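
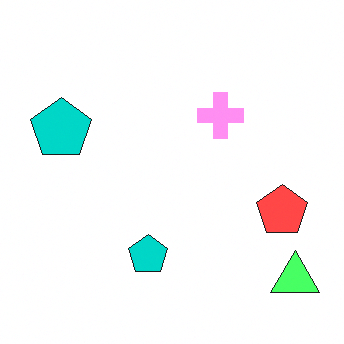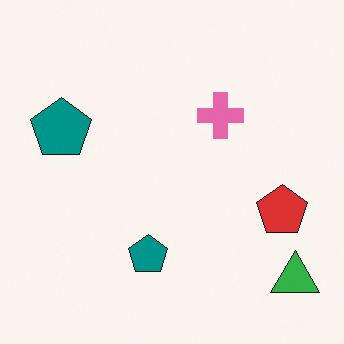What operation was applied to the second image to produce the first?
Substantially brightened.

Every pixel — background and shapes alike — is uniformly brightened.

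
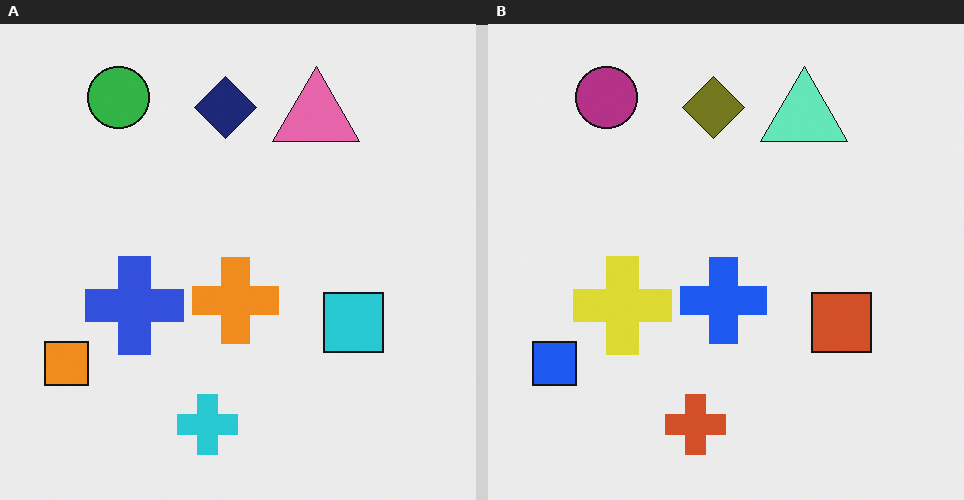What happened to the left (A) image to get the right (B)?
Hue-shifted by a large amount.

Every shape's color has rotated by the same amount around the hue wheel — a uniform hue shift.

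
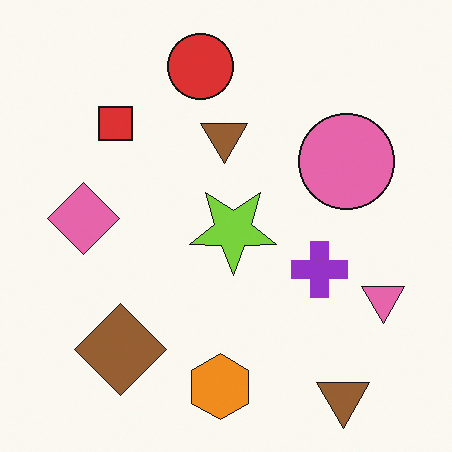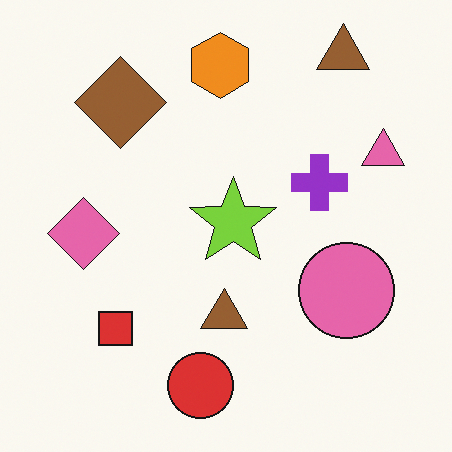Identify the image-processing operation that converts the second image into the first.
The first image is the second flipped vertically (top ↔ bottom).

The orange hexagon is in the top of the second image and the bottom of the first — shapes on opposite sides of the horizontal midline have swapped in a mirror flip.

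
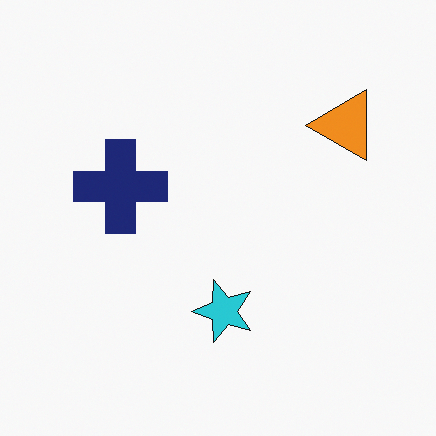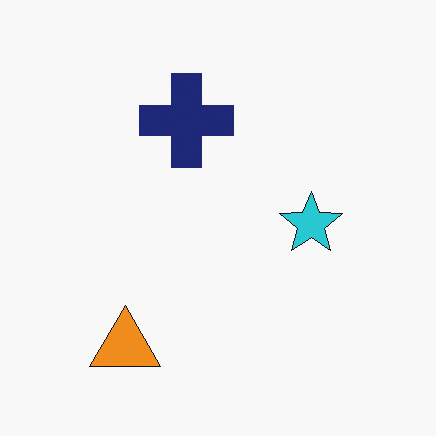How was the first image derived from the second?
The first image is the second transposed (reflected across the top-left ↔ bottom-right diagonal).

Shapes have swapped their row and column positions — what was in the top-right is now in the bottom-left — a diagonal reflection.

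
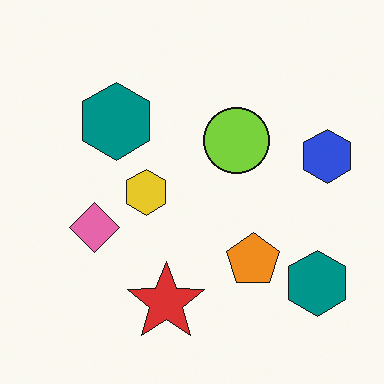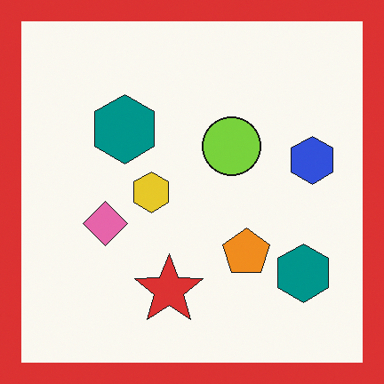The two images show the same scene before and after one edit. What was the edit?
This is the original image framed with a red border.

A solid red frame runs around the edge of the second image, with the content slightly shrunk inside it.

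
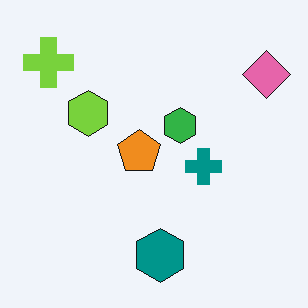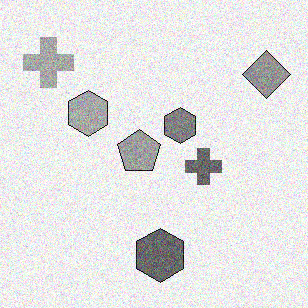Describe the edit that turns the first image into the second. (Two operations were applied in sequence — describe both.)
The image was converted to grayscale, then degraded with visible gaussian noise.

All color is removed — every shape is now a shade of grey. Random speckle covers the whole image, including the flat background.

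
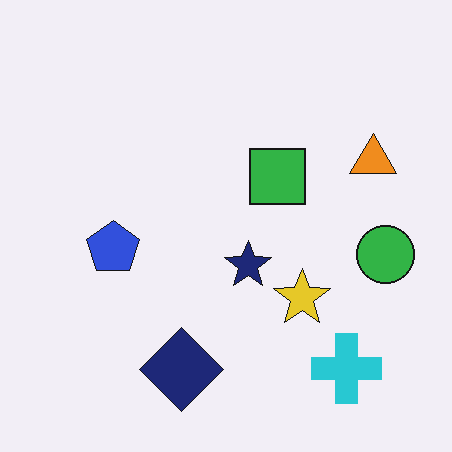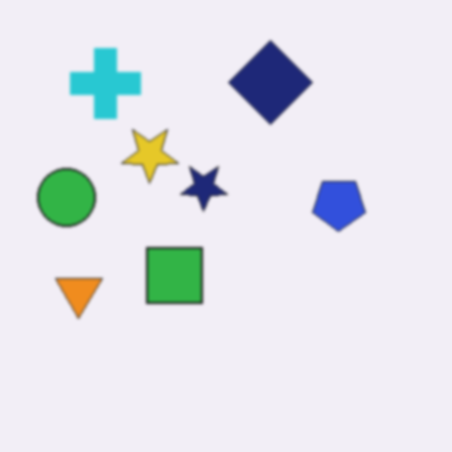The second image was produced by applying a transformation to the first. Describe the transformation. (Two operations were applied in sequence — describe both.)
This is the original image rotated 180°, then lightly blurred.

The cyan cross sits in the bottom-right of the first image and the top-left of the second — consistent with a whole-image 180° rotation. Shape edges and outlines are uniformly softened across the whole image.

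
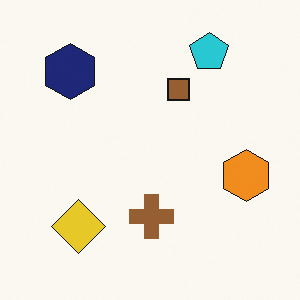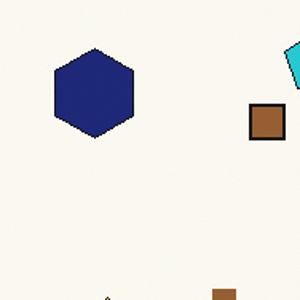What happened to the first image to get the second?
The image was cropped slightly and scaled back up.

The visible shapes are larger and the field of view is narrower; shapes near the original edges may be partly or wholly outside the frame — a crop-and-rescale.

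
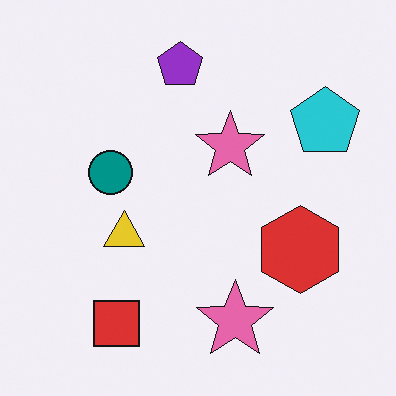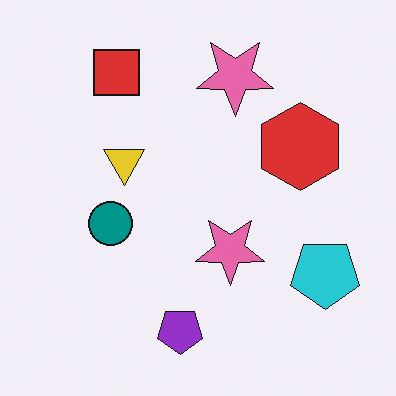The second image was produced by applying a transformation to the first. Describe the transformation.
It was flipped vertically (top ↔ bottom).

The purple pentagon is in the top of the first image and the bottom of the second — shapes on opposite sides of the horizontal midline have swapped in a mirror flip.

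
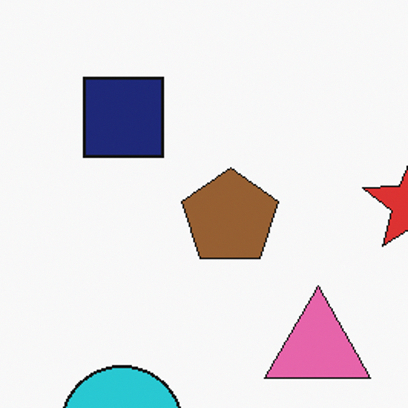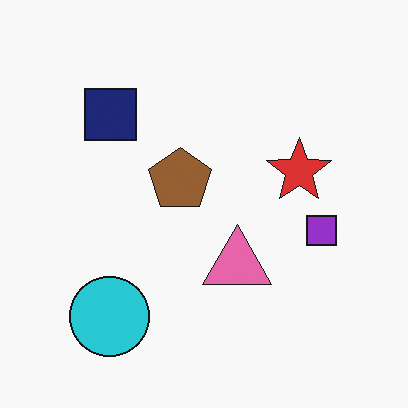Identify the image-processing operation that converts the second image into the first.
The image was cropped to a modestly smaller region and rescaled.

The visible shapes are larger and the field of view is narrower; shapes near the original edges may be partly or wholly outside the frame — a crop-and-rescale.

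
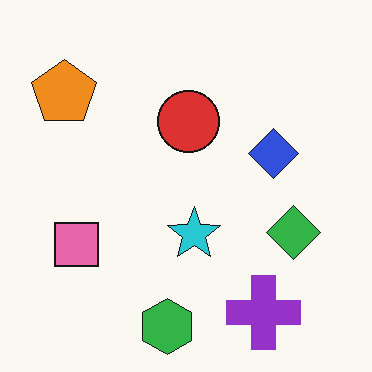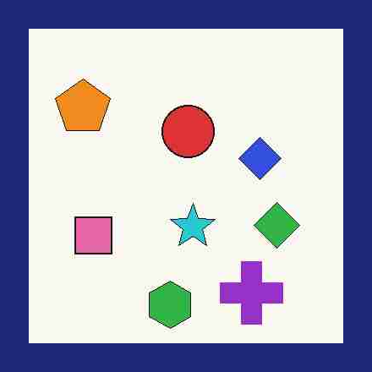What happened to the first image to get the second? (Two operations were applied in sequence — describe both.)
The second image is the first degraded with heavy JPEG compression, then framed with a navy border.

Blocky 8×8 compression artifacts appear around shape edges and the flat background shows ringing — characteristic JPEG degradation. A solid navy frame runs around the edge of the second image, with the content slightly shrunk inside it.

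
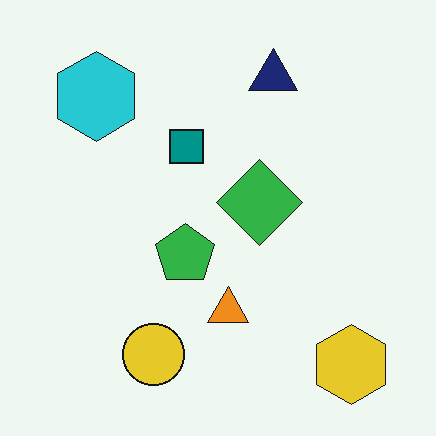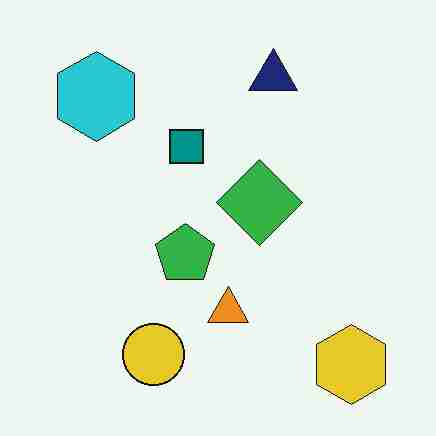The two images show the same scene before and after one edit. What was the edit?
It was heavily JPEG-compressed with obvious blocking artifacts.

Blocky 8×8 compression artifacts appear around shape edges and the flat background shows ringing — characteristic JPEG degradation.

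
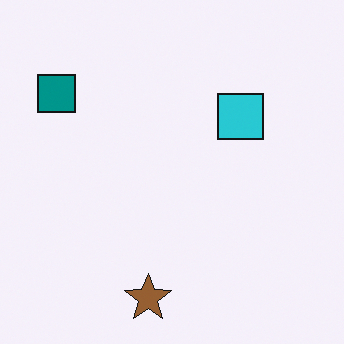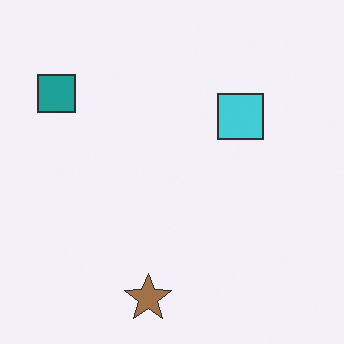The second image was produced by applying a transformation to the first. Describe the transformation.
This is the original image given slightly reduced contrast.

Tones are pushed toward mid-grey across the whole image — a global contrast change.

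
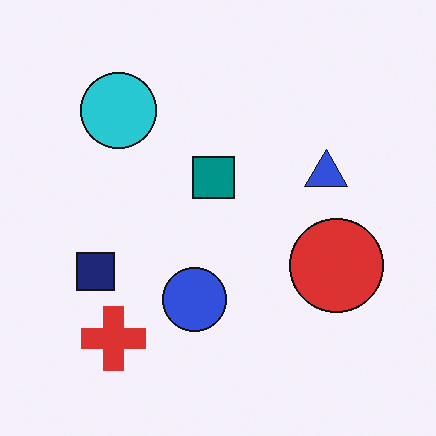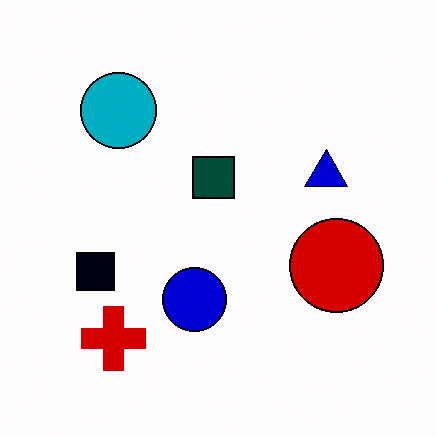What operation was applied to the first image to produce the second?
The image was given much higher contrast.

Tones are pushed away from mid-grey across the whole image — a global contrast change.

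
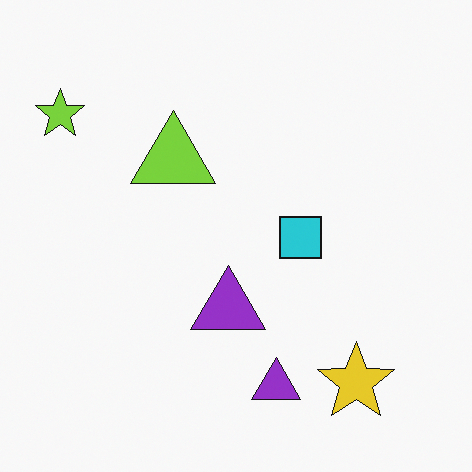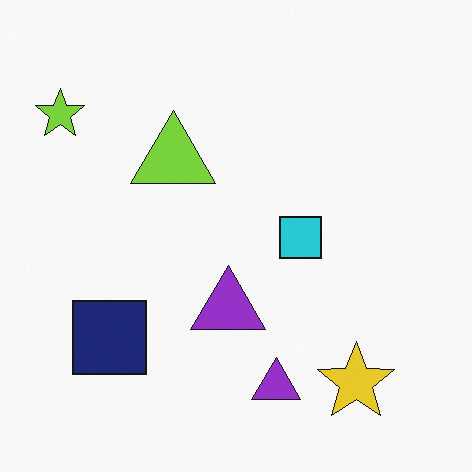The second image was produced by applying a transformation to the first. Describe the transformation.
Overlaid with an additional navy square.

A navy square appears in the second image that is absent from the first.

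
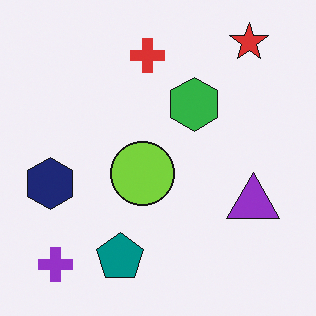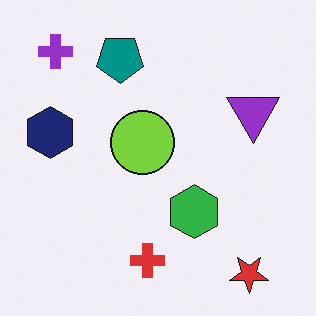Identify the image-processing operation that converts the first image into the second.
The second image is the first flipped vertically (top ↔ bottom).

The red star is in the top-right of the first image and the bottom-right of the second — shapes on opposite sides of the horizontal midline have swapped in a mirror flip.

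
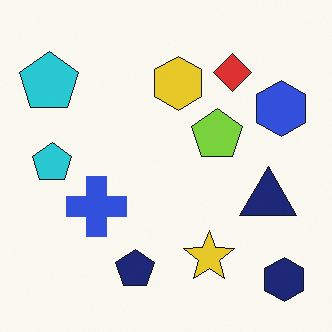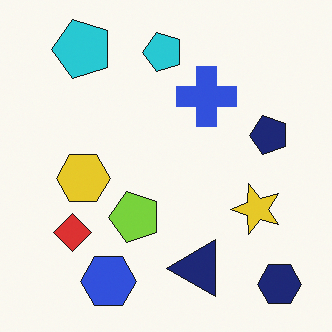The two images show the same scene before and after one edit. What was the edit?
It was transposed (reflected across the top-left ↔ bottom-right diagonal).

Shapes have swapped their row and column positions — what was in the top-right is now in the bottom-left — a diagonal reflection.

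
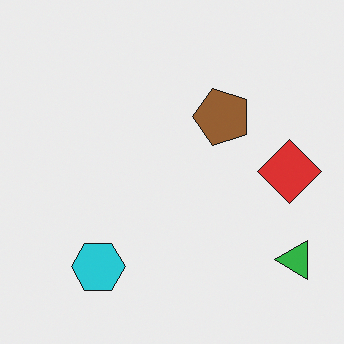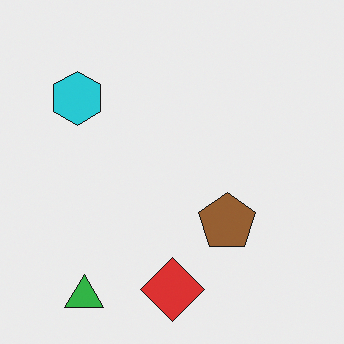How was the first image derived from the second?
It was rotated 90° counter-clockwise.

The green triangle sits in the bottom-left of the second image and the bottom-right of the first — consistent with a whole-image 90° counter-clockwise rotation.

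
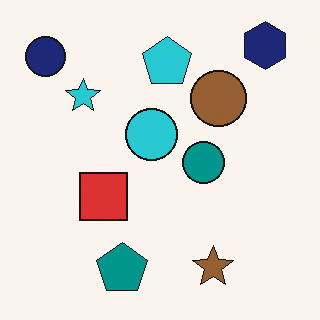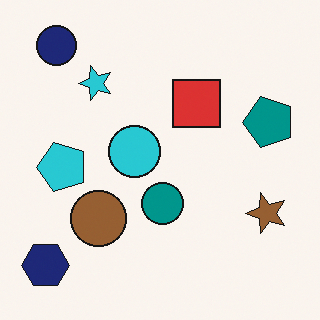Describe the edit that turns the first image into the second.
This is the original image transposed (reflected across the top-left ↔ bottom-right diagonal).

Shapes have swapped their row and column positions — what was in the top-right is now in the bottom-left — a diagonal reflection.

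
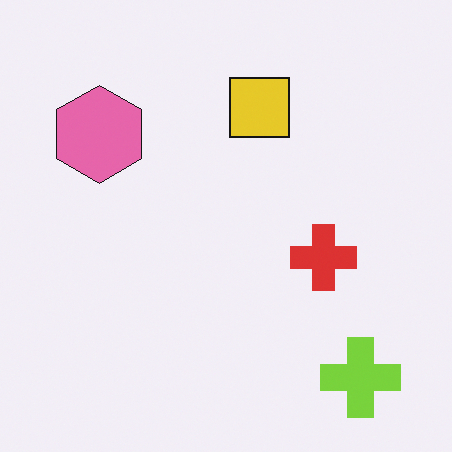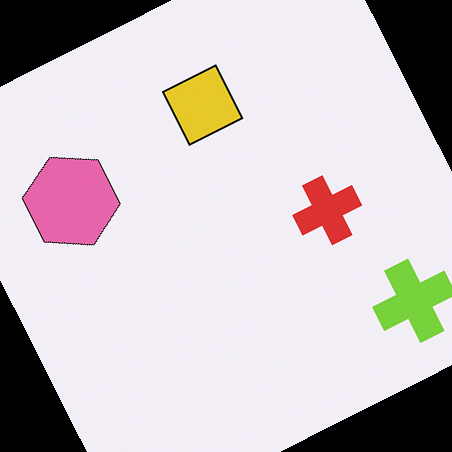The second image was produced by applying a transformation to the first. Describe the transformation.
The transformation is: rotated counter-clockwise by a clearly visible amount.

Every shape is tilted by the same angle and the image corners show triangular fill wedges — a whole-image rotation by a non-right angle.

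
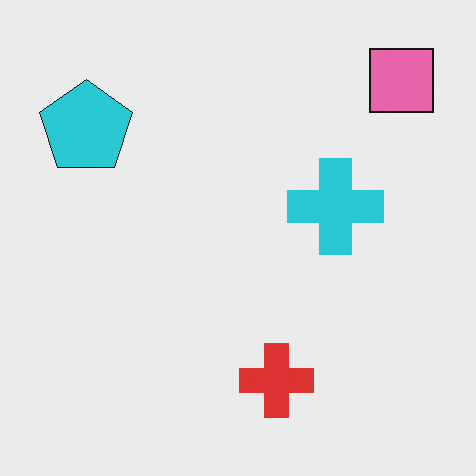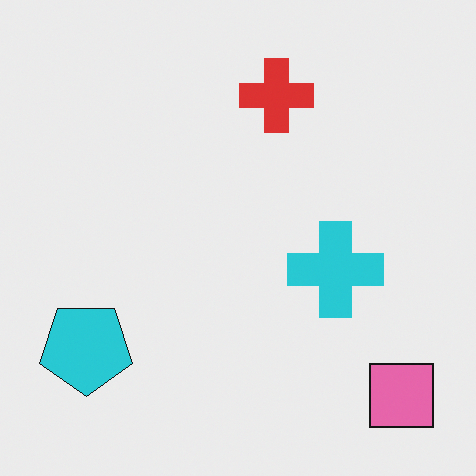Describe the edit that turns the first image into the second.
The transformation is: flipped vertically (top ↔ bottom).

The pink square is in the top-right of the first image and the bottom-right of the second — shapes on opposite sides of the horizontal midline have swapped in a mirror flip.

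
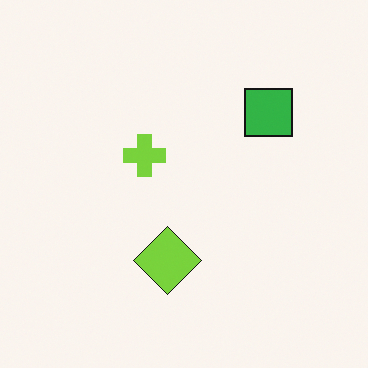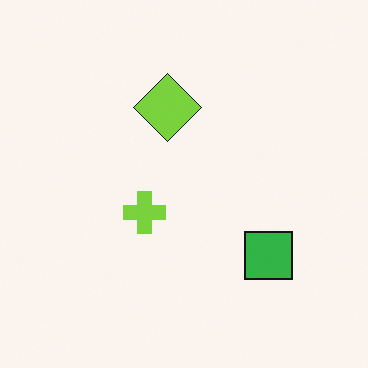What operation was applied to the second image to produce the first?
It was flipped vertically (top ↔ bottom).

The lime diamond is in the top of the second image and the bottom of the first — shapes on opposite sides of the horizontal midline have swapped in a mirror flip.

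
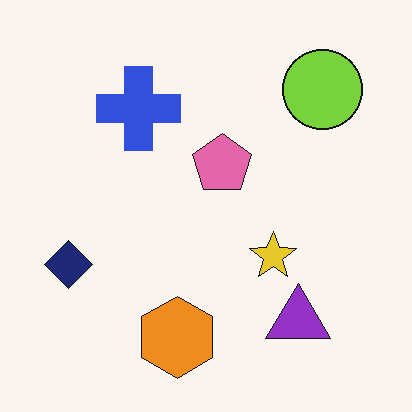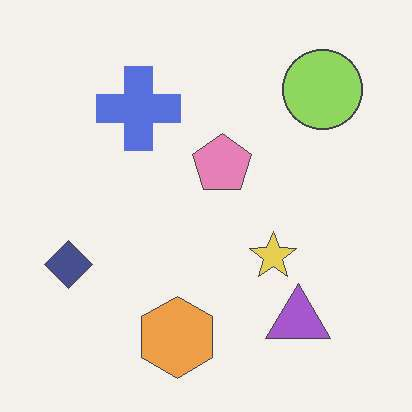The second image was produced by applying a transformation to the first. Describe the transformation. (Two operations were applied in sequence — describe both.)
It was JPEG-compressed with visible artifacts, then given slightly reduced contrast.

Blocky 8×8 compression artifacts appear around shape edges and the flat background shows ringing — characteristic JPEG degradation. Tones are pushed toward mid-grey across the whole image — a global contrast change.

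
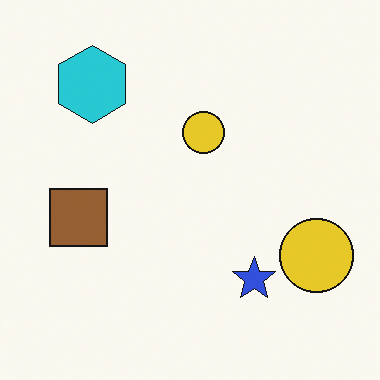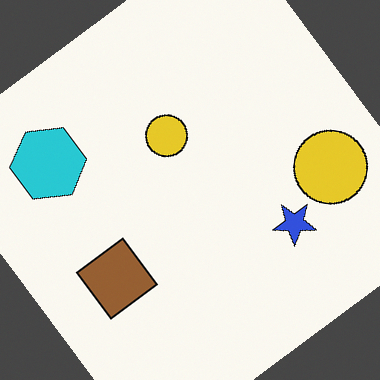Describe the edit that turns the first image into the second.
Rotated counter-clockwise by a large amount — several tens of degrees.

Every shape is tilted by the same angle and the image corners show triangular fill wedges — a whole-image rotation by a non-right angle.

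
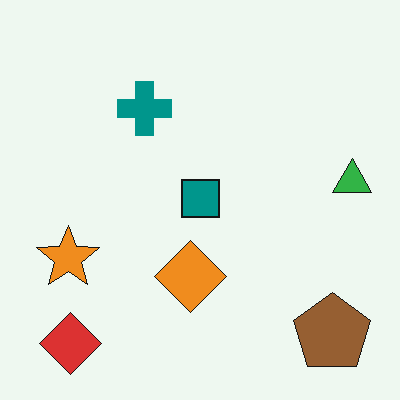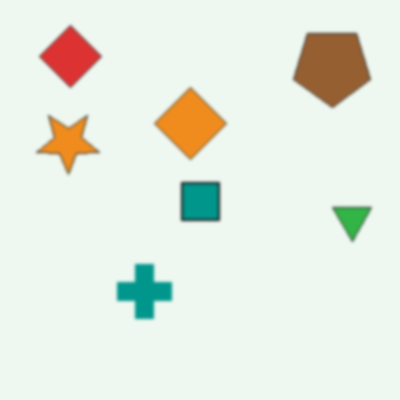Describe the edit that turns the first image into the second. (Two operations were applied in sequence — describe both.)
It was flipped vertically (top ↔ bottom), then given a subtle gaussian blur.

The red diamond is in the bottom-left of the first image and the top-left of the second — shapes on opposite sides of the horizontal midline have swapped in a mirror flip. Shape edges and outlines are uniformly softened across the whole image.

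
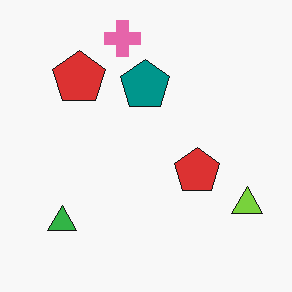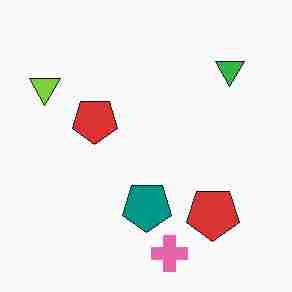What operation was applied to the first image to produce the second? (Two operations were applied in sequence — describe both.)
This is the original image rotated 180°, then heavily JPEG-compressed with obvious blocking artifacts.

The lime triangle sits in the bottom-right of the first image and the top-left of the second — consistent with a whole-image 180° rotation. Blocky 8×8 compression artifacts appear around shape edges and the flat background shows ringing — characteristic JPEG degradation.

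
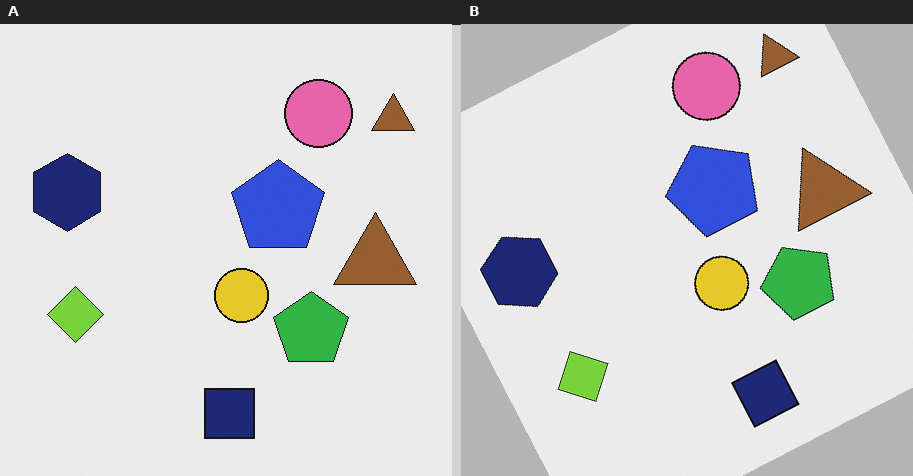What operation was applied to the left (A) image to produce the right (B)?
It was rotated counter-clockwise by a clearly visible amount.

Every shape is tilted by the same angle and the image corners show triangular fill wedges — a whole-image rotation by a non-right angle.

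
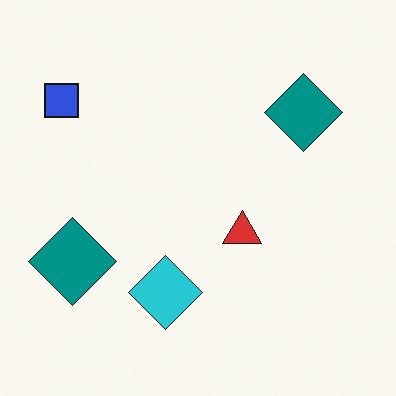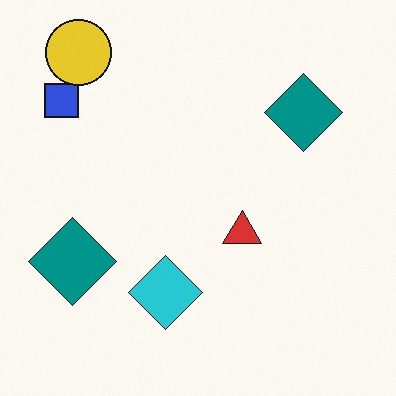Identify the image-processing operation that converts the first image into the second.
The second image is the first overlaid with an additional yellow circle.

A yellow circle appears in the second image that is absent from the first.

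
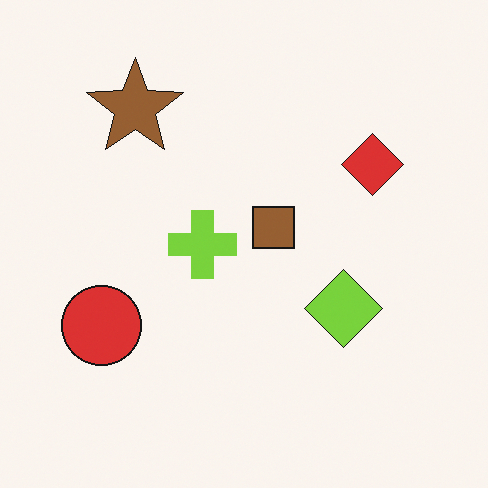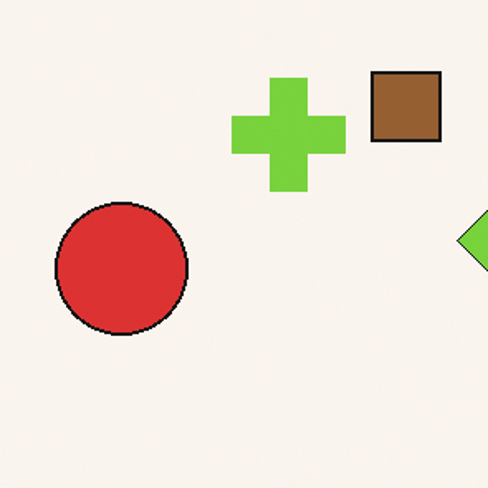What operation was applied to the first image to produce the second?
The second image is the first cropped tightly and scaled back up.

The visible shapes are larger and the field of view is narrower; shapes near the original edges may be partly or wholly outside the frame — a crop-and-rescale.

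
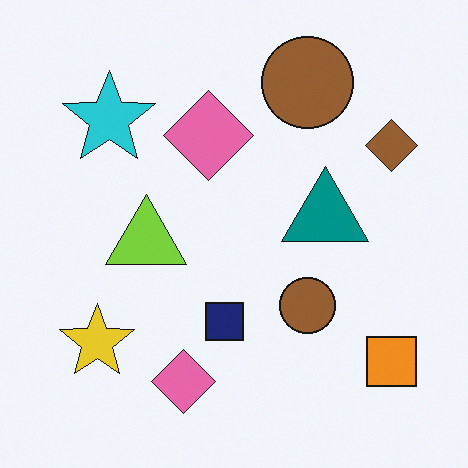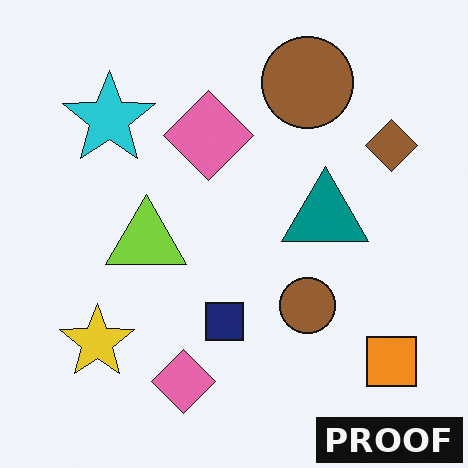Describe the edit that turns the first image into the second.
It was watermarked with the text "PROOF" in the lower-right corner.

A dark label reading "PROOF" appears in the lower-right corner.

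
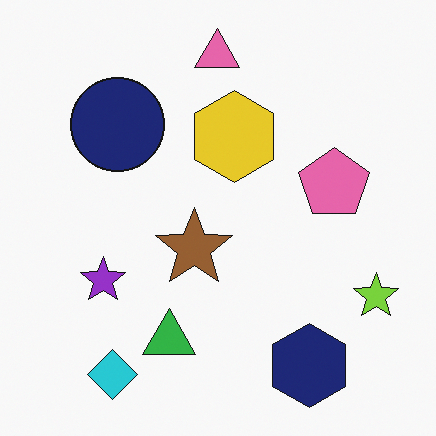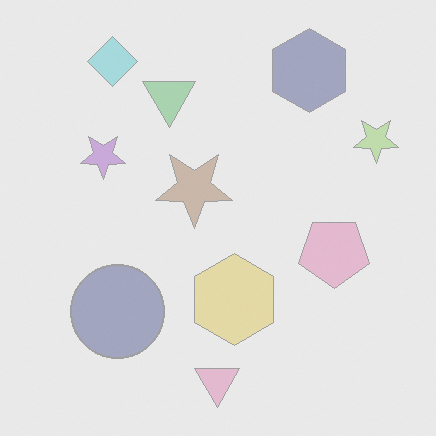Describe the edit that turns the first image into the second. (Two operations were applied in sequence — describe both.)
The transformation is: flipped vertically (top ↔ bottom), then given much lower contrast.

The pink triangle is in the top of the first image and the bottom of the second — shapes on opposite sides of the horizontal midline have swapped in a mirror flip. Tones are pushed toward mid-grey across the whole image — a global contrast change.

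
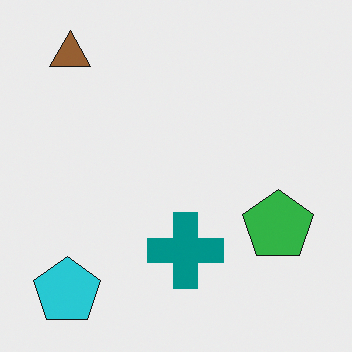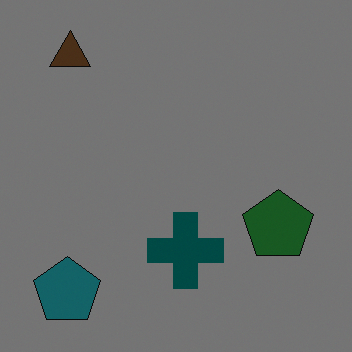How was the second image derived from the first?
The image was noticeably darkened.

Every pixel — background and shapes alike — is uniformly darkened.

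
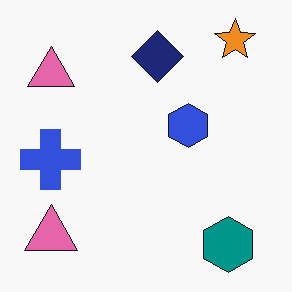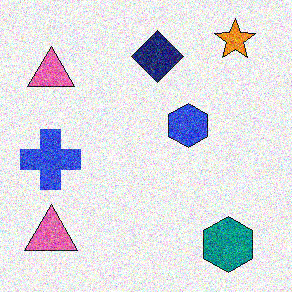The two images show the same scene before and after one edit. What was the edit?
The second image is the first degraded with a thick layer of grain.

Random speckle covers the whole image, including the flat background.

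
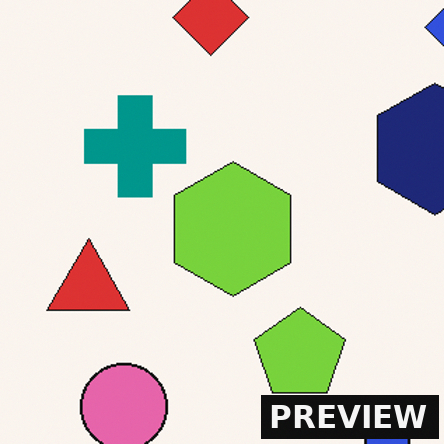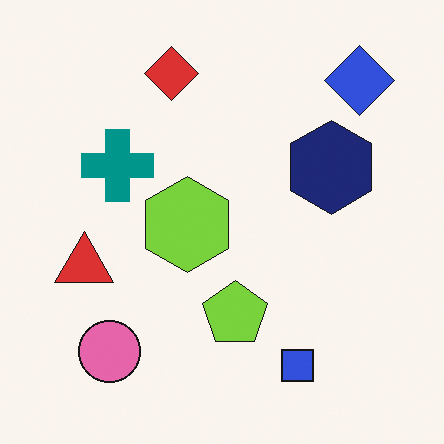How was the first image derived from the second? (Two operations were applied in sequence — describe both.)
The first image is the second cropped to a modestly smaller region and rescaled, then watermarked with the text "PREVIEW" in the lower-right corner.

The visible shapes are larger and the field of view is narrower; shapes near the original edges may be partly or wholly outside the frame — a crop-and-rescale. A dark label reading "PREVIEW" appears in the lower-right corner.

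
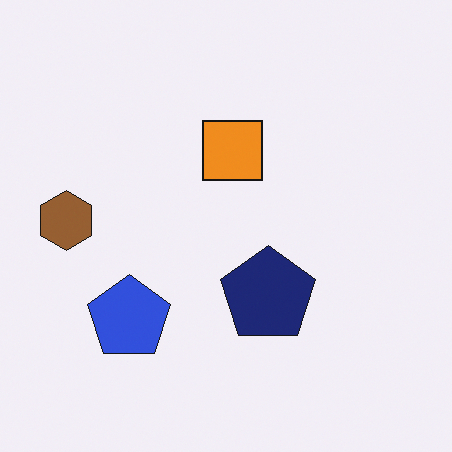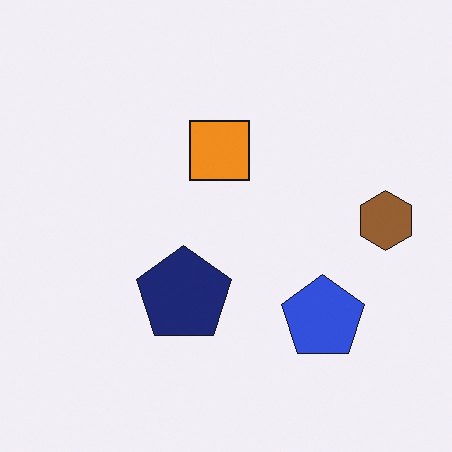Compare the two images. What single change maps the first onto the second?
The transformation is: flipped horizontally (left ↔ right).

The brown hexagon is in the left of the first image and the right of the second — shapes on opposite sides of the vertical midline have swapped in a mirror flip.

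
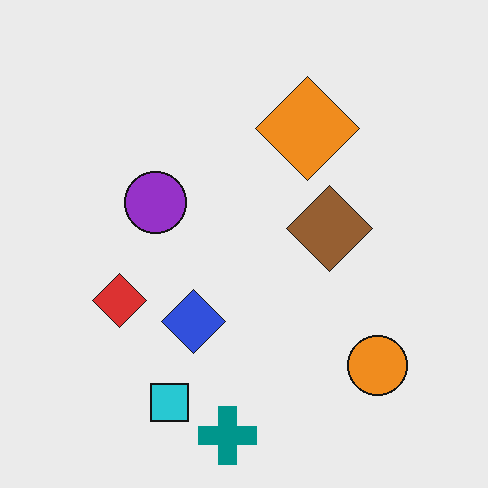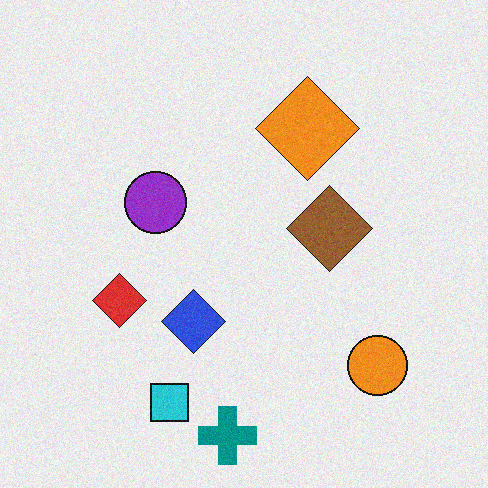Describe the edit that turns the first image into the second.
Degraded with light additive noise.

Random speckle covers the whole image, including the flat background.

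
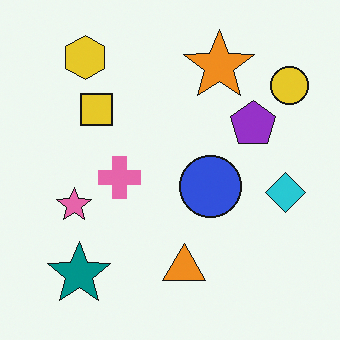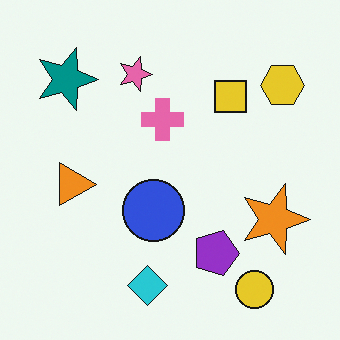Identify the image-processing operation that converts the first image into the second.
This is the original image rotated 90° clockwise.

The yellow circle sits in the top-right of the first image and the bottom-right of the second — consistent with a whole-image 90° clockwise rotation.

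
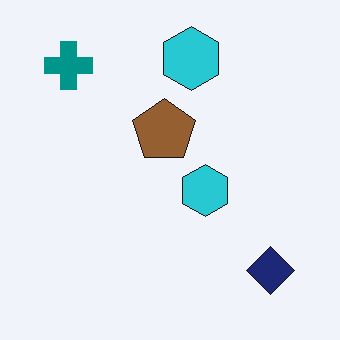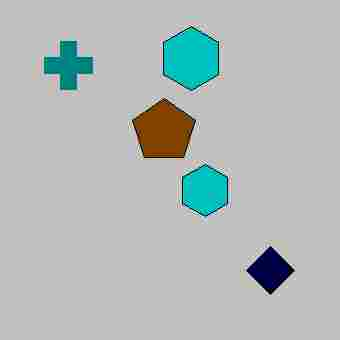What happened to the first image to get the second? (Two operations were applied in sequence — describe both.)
It was aggressively posterized, then degraded with heavy JPEG compression.

Each flat color has snapped to a coarser quantized level — most visibly, the near-white background has dropped to a flat grey. Blocky 8×8 compression artifacts appear around shape edges and the flat background shows ringing — characteristic JPEG degradation.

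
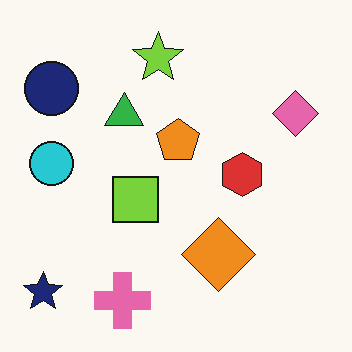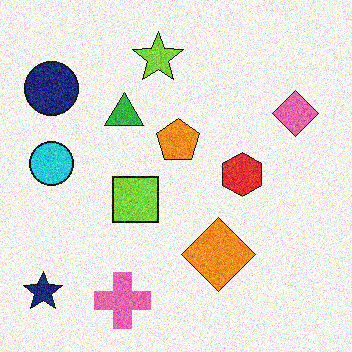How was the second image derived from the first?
The transformation is: degraded with moderate additive noise.

Random speckle covers the whole image, including the flat background.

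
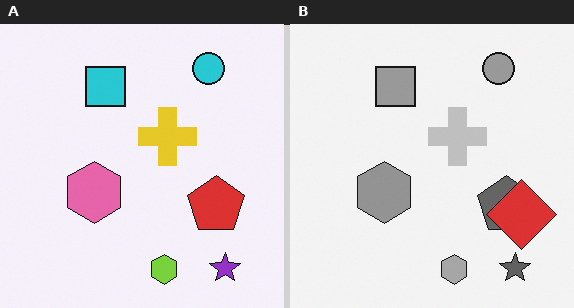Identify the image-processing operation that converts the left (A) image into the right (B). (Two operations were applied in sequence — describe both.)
Converted to grayscale, then overlaid with an additional red diamond.

All color is removed — every shape is now a shade of grey. A red diamond appears in the right (B) image that is absent from the left (A).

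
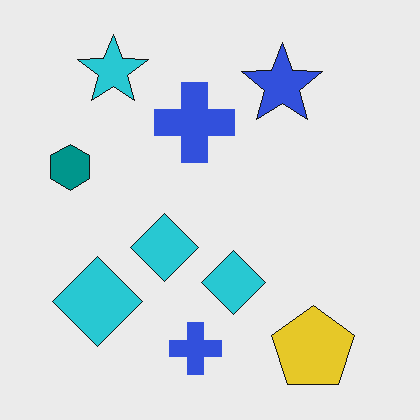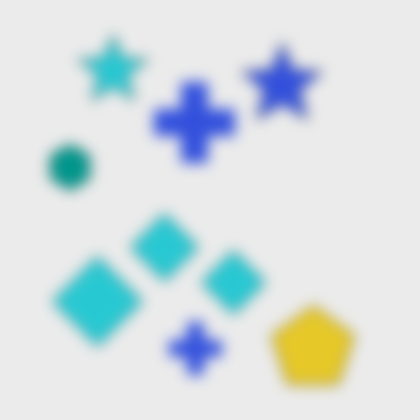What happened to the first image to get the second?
This is the original image heavily blurred.

Shape edges and outlines are uniformly softened across the whole image.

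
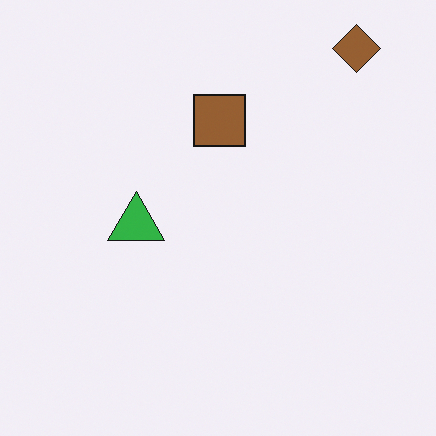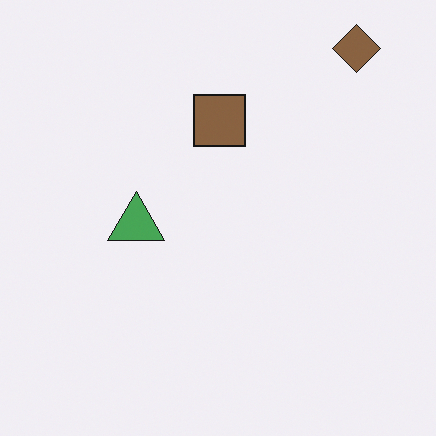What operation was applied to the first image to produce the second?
This is the original image slightly desaturated.

All colors are more muted and greyish — a global saturation change.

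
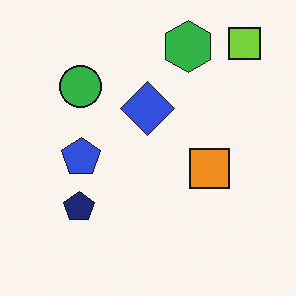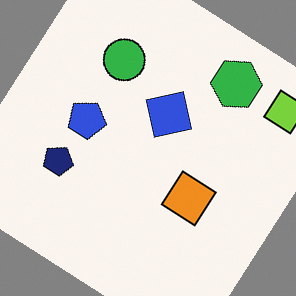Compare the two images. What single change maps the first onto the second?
This is the original image rotated clockwise by a large amount — several tens of degrees.

Every shape is tilted by the same angle and the image corners show triangular fill wedges — a whole-image rotation by a non-right angle.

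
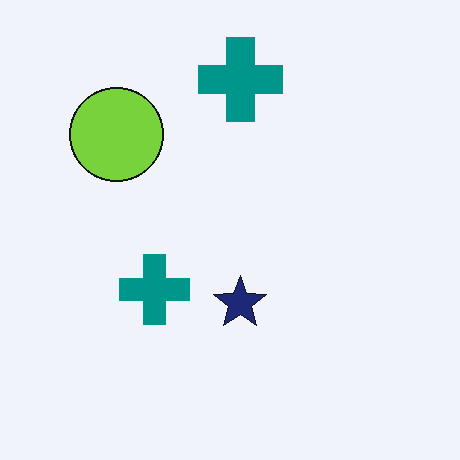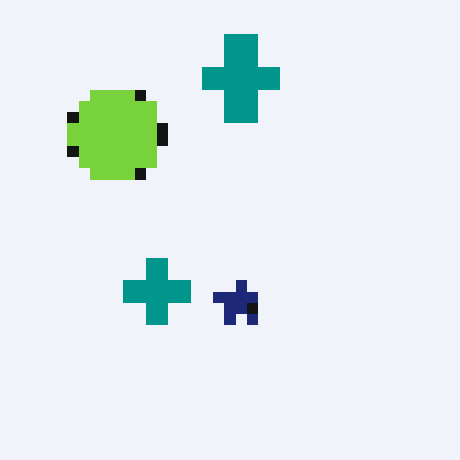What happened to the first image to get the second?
The second image is the first coarsely pixelated.

Shapes are reduced to large square blocks; fine edges and outlines are lost — a downscale-then-upscale (mosaic) effect.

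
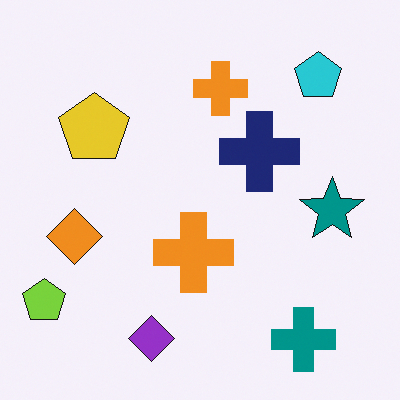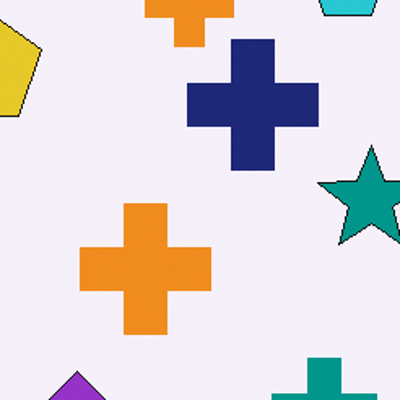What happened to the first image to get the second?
Cropped tightly and scaled back up.

The visible shapes are larger and the field of view is narrower; shapes near the original edges may be partly or wholly outside the frame — a crop-and-rescale.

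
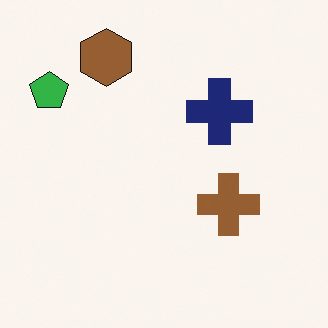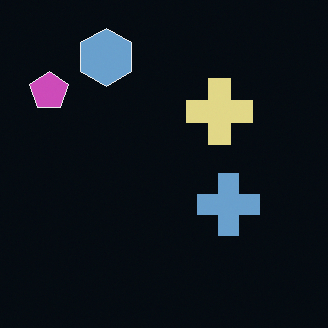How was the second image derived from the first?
The second image is the first color-inverted (negative).

The light background has become dark and every shape's color is its complement — a photographic negative.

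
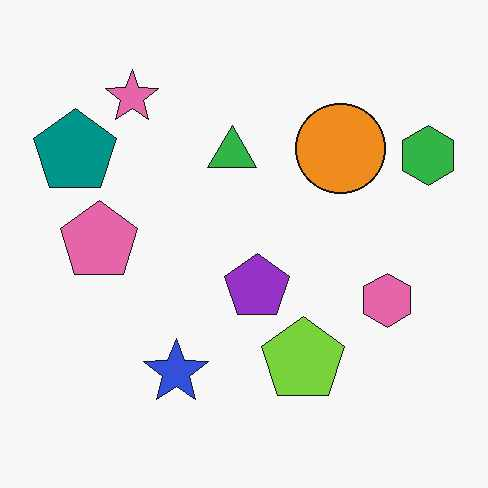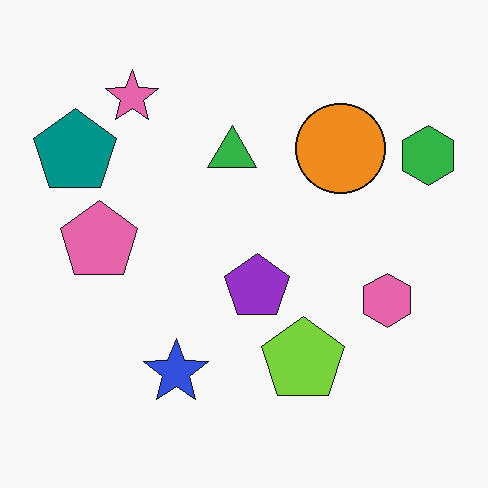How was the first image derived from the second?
The transformation is: JPEG-compressed with visible artifacts.

Blocky 8×8 compression artifacts appear around shape edges and the flat background shows ringing — characteristic JPEG degradation.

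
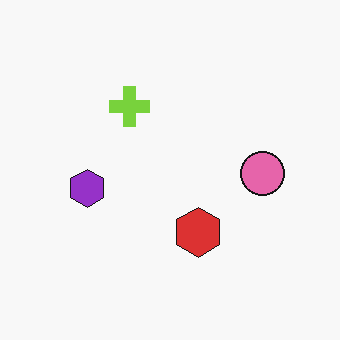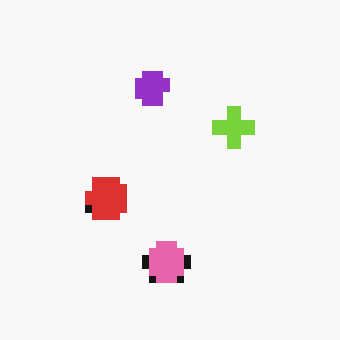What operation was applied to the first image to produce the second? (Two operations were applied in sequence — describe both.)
The transformation is: pixelated into visible square blocks, then rotated 90° clockwise.

Shapes are reduced to large square blocks; fine edges and outlines are lost — a downscale-then-upscale (mosaic) effect. The pink circle sits in the right of the first image and the bottom of the second — consistent with a whole-image 90° clockwise rotation.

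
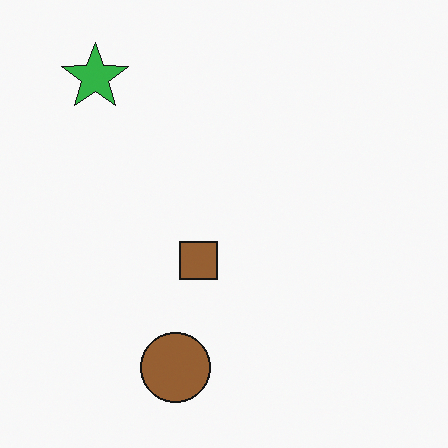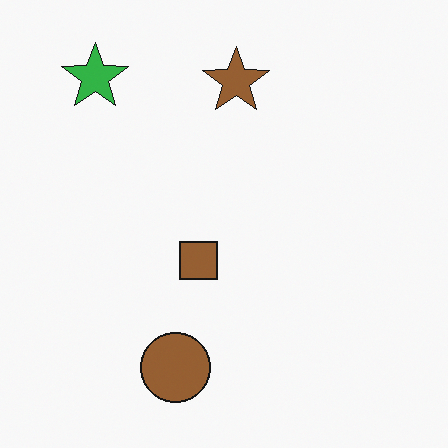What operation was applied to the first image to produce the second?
This is the original image overlaid with an additional brown star.

A brown star appears in the second image that is absent from the first.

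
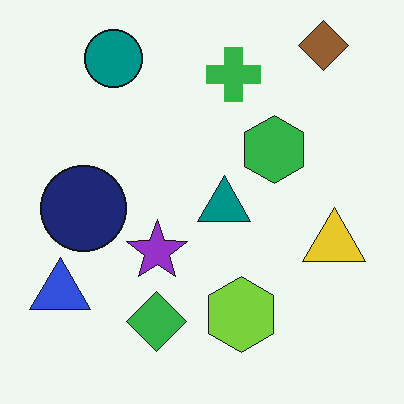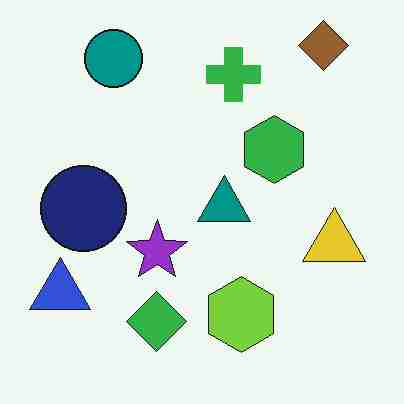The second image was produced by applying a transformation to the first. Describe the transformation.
This is the original image heavily JPEG-compressed with obvious blocking artifacts.

Blocky 8×8 compression artifacts appear around shape edges and the flat background shows ringing — characteristic JPEG degradation.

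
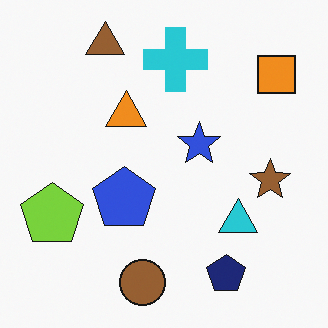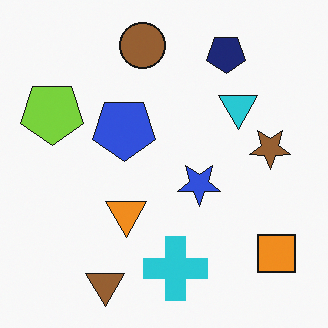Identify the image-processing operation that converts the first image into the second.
The transformation is: flipped vertically (top ↔ bottom).

The brown triangle is in the top-left of the first image and the bottom-left of the second — shapes on opposite sides of the horizontal midline have swapped in a mirror flip.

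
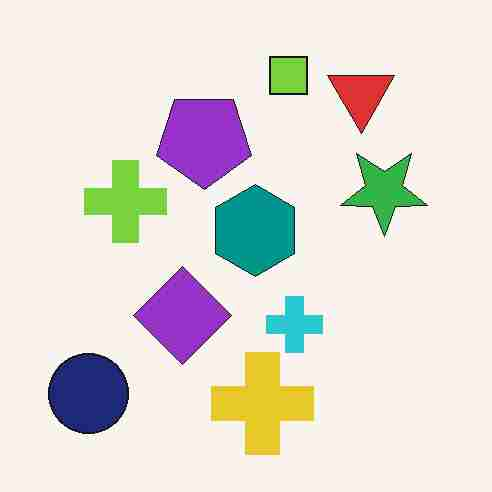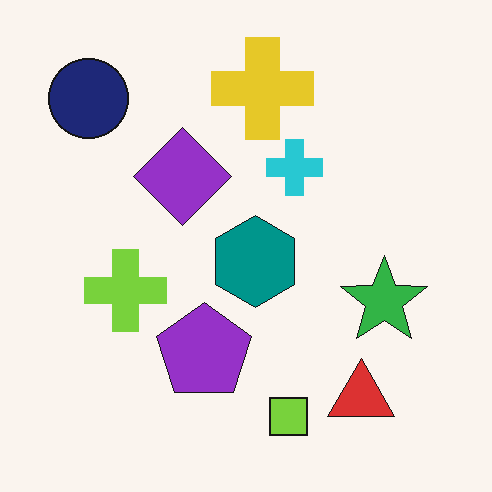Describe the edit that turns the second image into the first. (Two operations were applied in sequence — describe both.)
The first image is the second flipped vertically (top ↔ bottom), then degraded with heavy JPEG compression.

The lime square is in the bottom of the second image and the top of the first — shapes on opposite sides of the horizontal midline have swapped in a mirror flip. Blocky 8×8 compression artifacts appear around shape edges and the flat background shows ringing — characteristic JPEG degradation.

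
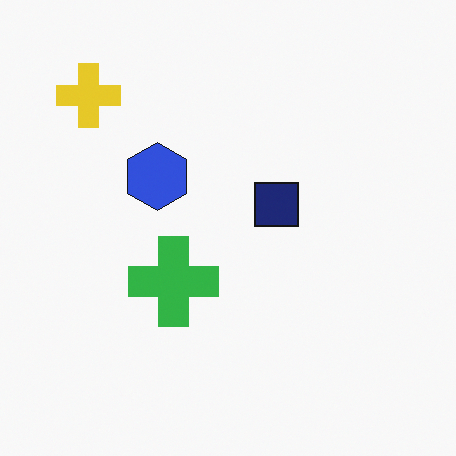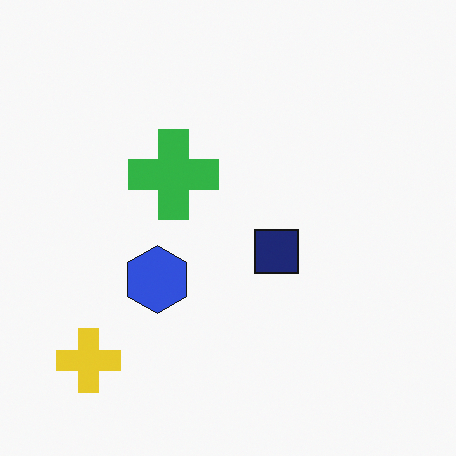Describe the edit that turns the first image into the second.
The transformation is: flipped vertically (top ↔ bottom).

The yellow cross is in the top-left of the first image and the bottom-left of the second — shapes on opposite sides of the horizontal midline have swapped in a mirror flip.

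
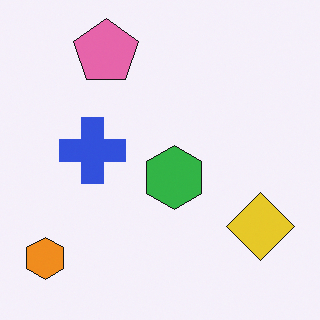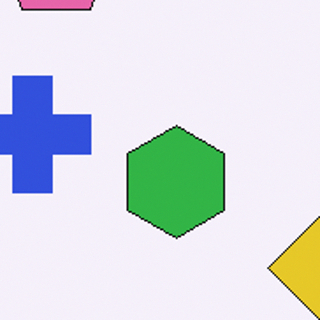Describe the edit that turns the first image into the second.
The second image is the first cropped to a noticeably smaller region and rescaled.

The visible shapes are larger and the field of view is narrower; shapes near the original edges may be partly or wholly outside the frame — a crop-and-rescale.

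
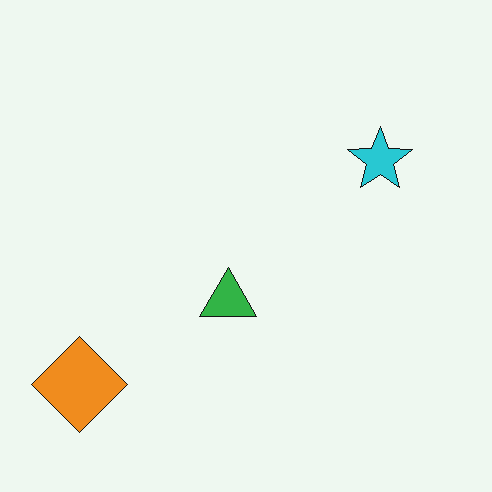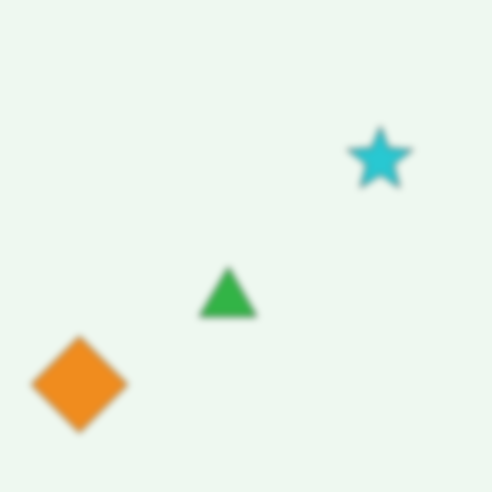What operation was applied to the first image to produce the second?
The transformation is: noticeably gaussian-blurred.

Shape edges and outlines are uniformly softened across the whole image.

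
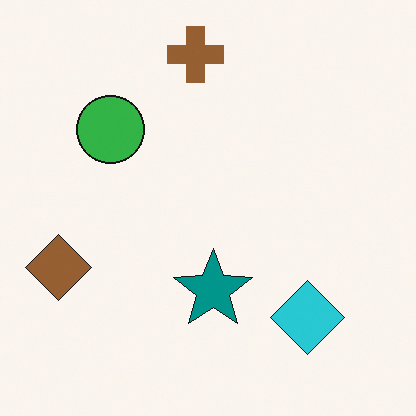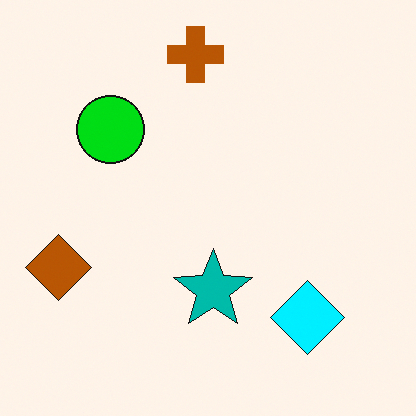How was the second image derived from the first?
This is the original image made much more vivid (saturation change).

All colors are more vivid — a global saturation change.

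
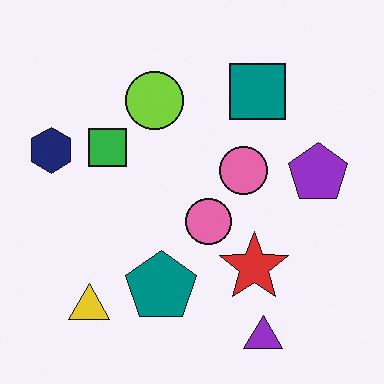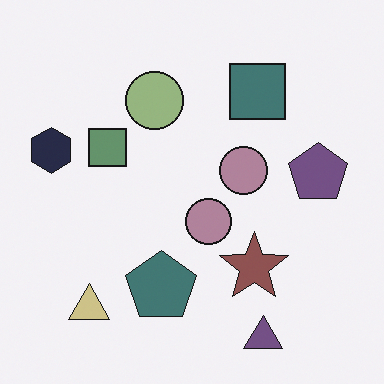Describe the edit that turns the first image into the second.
It was heavily desaturated.

All colors are more muted and greyish — a global saturation change.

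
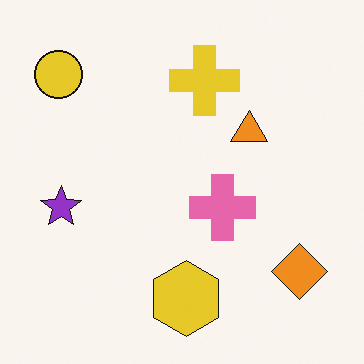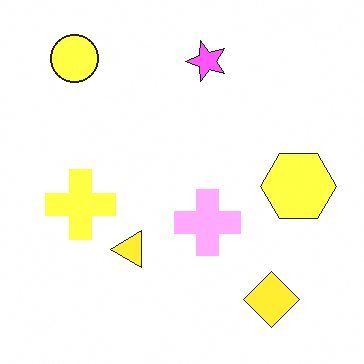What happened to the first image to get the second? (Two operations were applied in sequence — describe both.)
The image was transposed (reflected across the top-left ↔ bottom-right diagonal), then brightened a lot.

Shapes have swapped their row and column positions — what was in the top-right is now in the bottom-left — a diagonal reflection. Every pixel — background and shapes alike — is uniformly brightened.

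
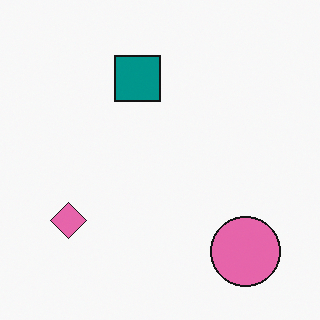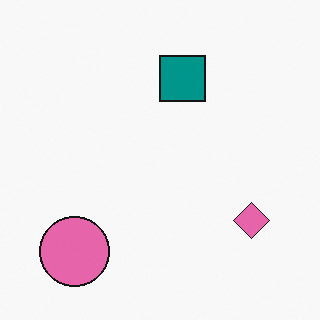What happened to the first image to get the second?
The transformation is: flipped horizontally (left ↔ right).

The pink diamond is in the bottom-left of the first image and the bottom-right of the second — shapes on opposite sides of the vertical midline have swapped in a mirror flip.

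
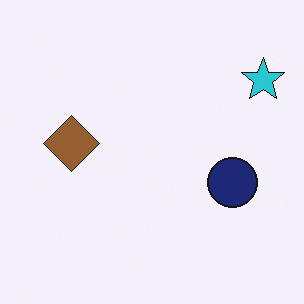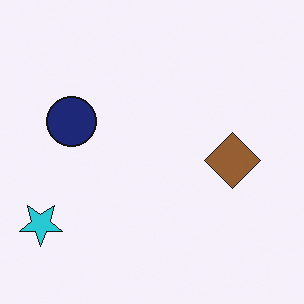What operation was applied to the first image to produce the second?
The transformation is: rotated 180°.

The cyan star sits in the top-right of the first image and the bottom-left of the second — consistent with a whole-image 180° rotation.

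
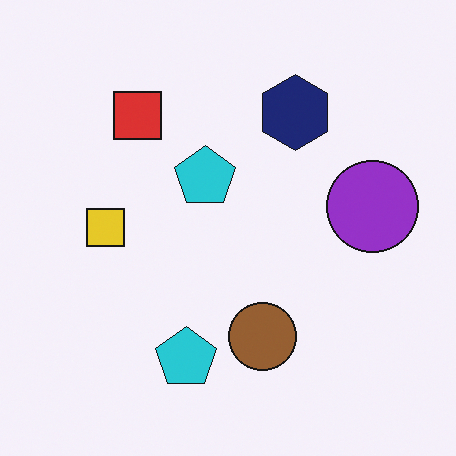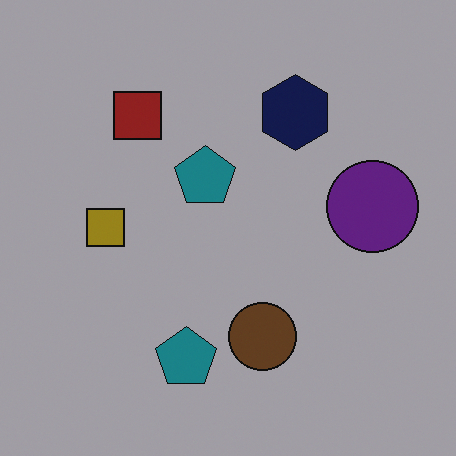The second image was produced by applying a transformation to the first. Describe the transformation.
This is the original image substantially darkened.

Every pixel — background and shapes alike — is uniformly darkened.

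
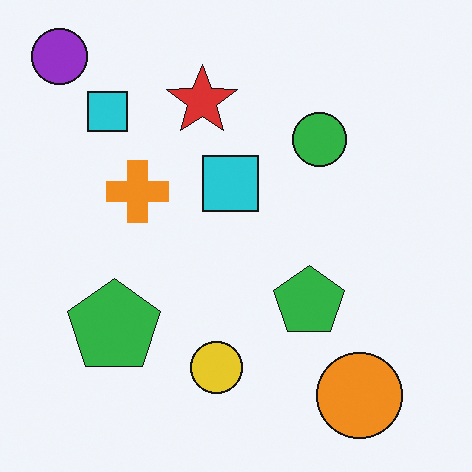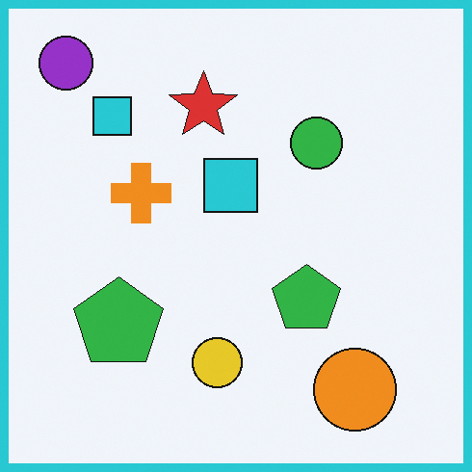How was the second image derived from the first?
The second image is the first framed with a cyan border.

A solid cyan frame runs around the edge of the second image, with the content slightly shrunk inside it.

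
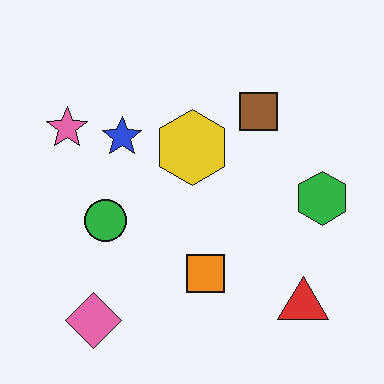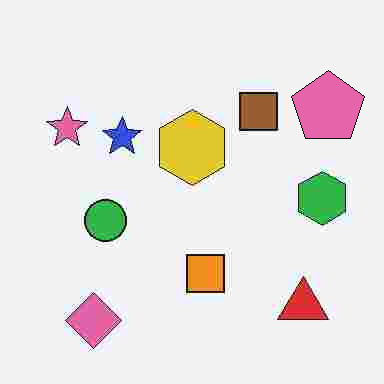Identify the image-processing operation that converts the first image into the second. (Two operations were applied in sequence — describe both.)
Heavily JPEG-compressed with obvious blocking artifacts, then overlaid with an additional pink pentagon.

Blocky 8×8 compression artifacts appear around shape edges and the flat background shows ringing — characteristic JPEG degradation. A pink pentagon appears in the second image that is absent from the first.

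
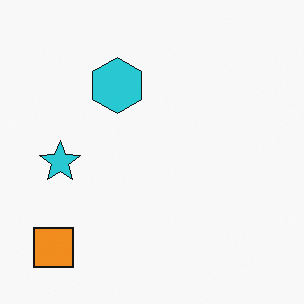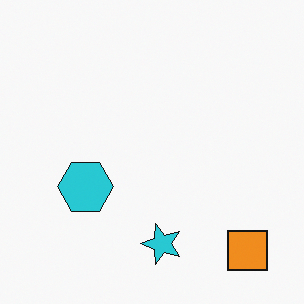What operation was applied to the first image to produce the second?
This is the original image rotated 90° counter-clockwise.

The orange square sits in the bottom-left of the first image and the bottom-right of the second — consistent with a whole-image 90° counter-clockwise rotation.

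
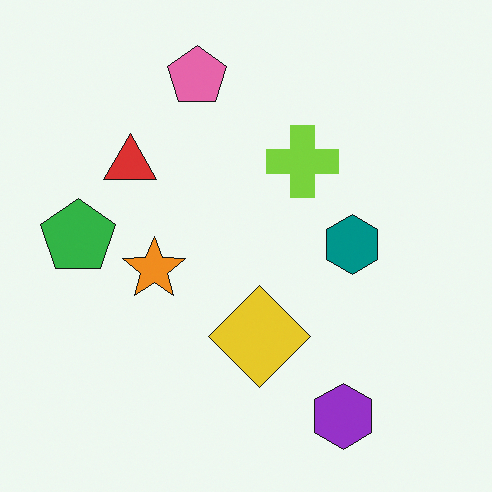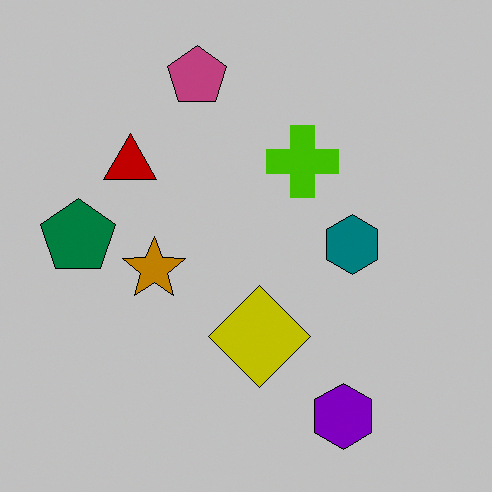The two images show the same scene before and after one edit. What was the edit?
The second image is the first aggressively posterized.

Each flat color has snapped to a coarser quantized level — most visibly, the near-white background has dropped to a flat grey.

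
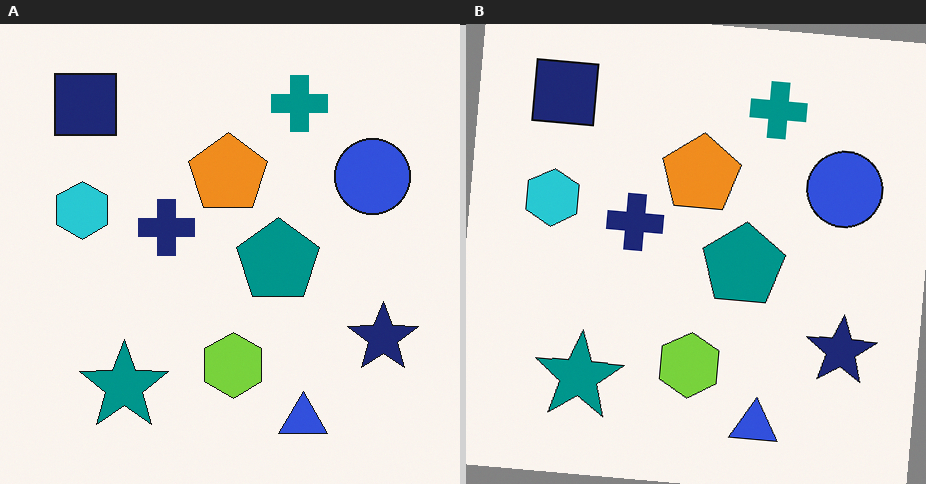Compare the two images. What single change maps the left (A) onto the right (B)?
The right (B) image is the left (A) rotated clockwise by a slight angle.

Every shape is tilted by the same angle and the image corners show triangular fill wedges — a whole-image rotation by a non-right angle.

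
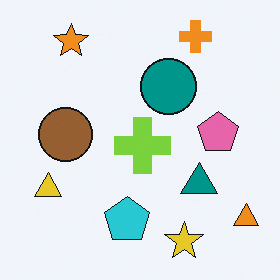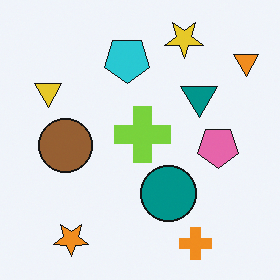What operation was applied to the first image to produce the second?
The image was flipped vertically (top ↔ bottom).

The orange cross is in the top-right of the first image and the bottom-right of the second — shapes on opposite sides of the horizontal midline have swapped in a mirror flip.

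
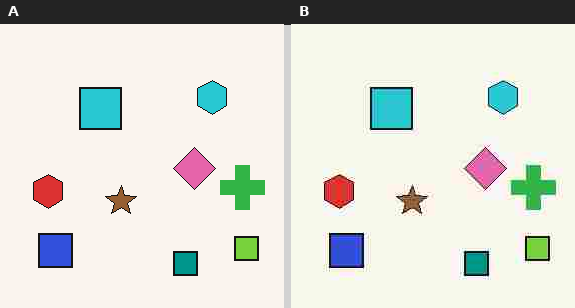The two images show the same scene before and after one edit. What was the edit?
The transformation is: degraded with heavy JPEG compression.

Blocky 8×8 compression artifacts appear around shape edges and the flat background shows ringing — characteristic JPEG degradation.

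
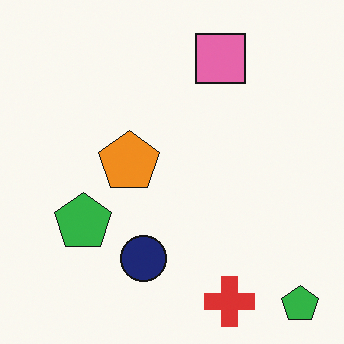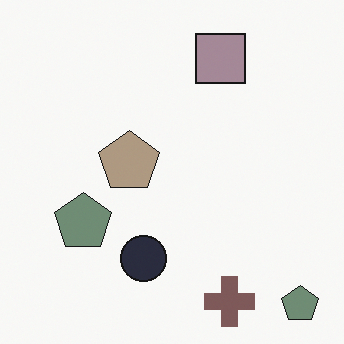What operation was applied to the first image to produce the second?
Heavily desaturated.

All colors are more muted and greyish — a global saturation change.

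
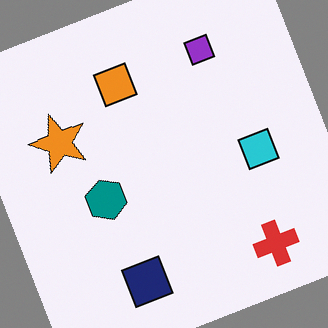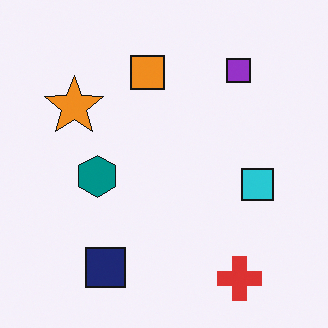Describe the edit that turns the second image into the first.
This is the original image rotated counter-clockwise by a moderate amount.

Every shape is tilted by the same angle and the image corners show triangular fill wedges — a whole-image rotation by a non-right angle.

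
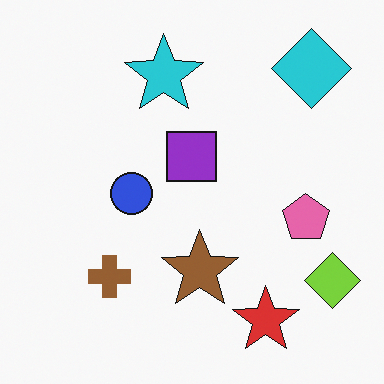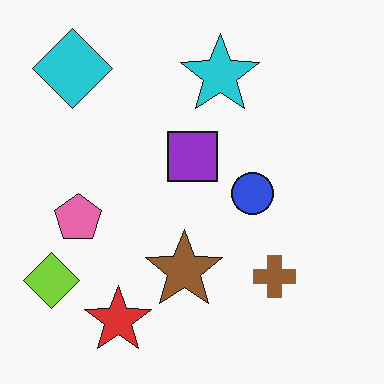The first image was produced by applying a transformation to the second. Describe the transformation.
The transformation is: flipped horizontally (left ↔ right).

The lime diamond is in the bottom-left of the second image and the bottom-right of the first — shapes on opposite sides of the vertical midline have swapped in a mirror flip.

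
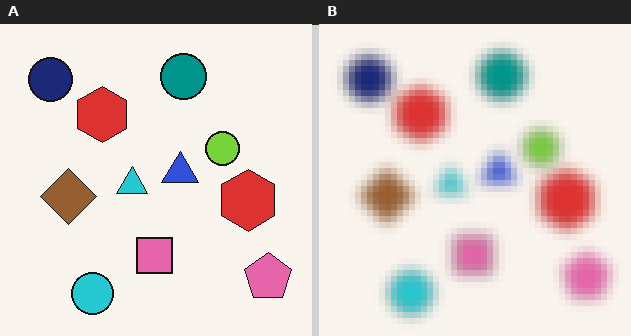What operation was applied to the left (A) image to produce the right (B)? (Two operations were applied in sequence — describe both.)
The transformation is: strongly gaussian-blurred, then pixelated into visible square blocks.

Shape edges and outlines are uniformly softened across the whole image. Shapes are reduced to large square blocks; fine edges and outlines are lost — a downscale-then-upscale (mosaic) effect.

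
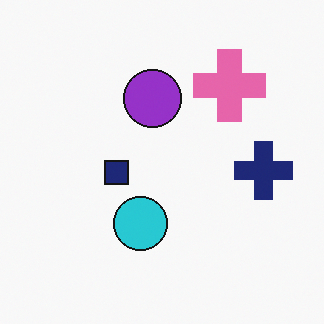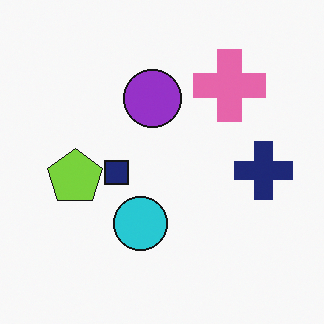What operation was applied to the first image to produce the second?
The second image is the first overlaid with an additional lime pentagon.

A lime pentagon appears in the second image that is absent from the first.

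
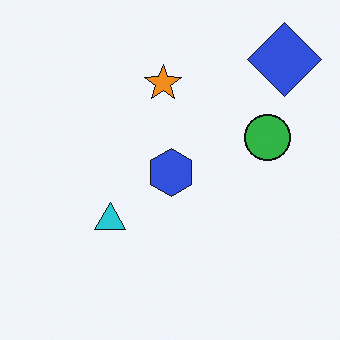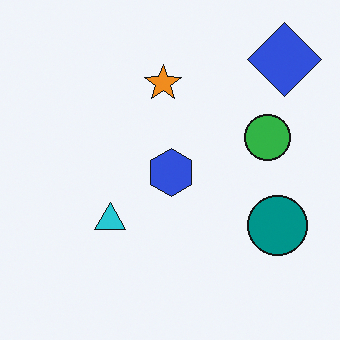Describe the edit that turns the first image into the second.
The transformation is: overlaid with an additional teal circle.

A teal circle appears in the second image that is absent from the first.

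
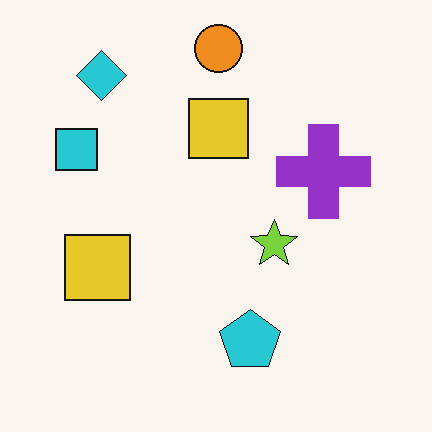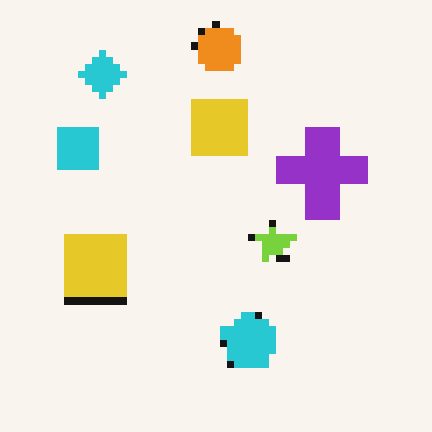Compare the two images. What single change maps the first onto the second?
It was pixelated into visible square blocks.

Shapes are reduced to large square blocks; fine edges and outlines are lost — a downscale-then-upscale (mosaic) effect.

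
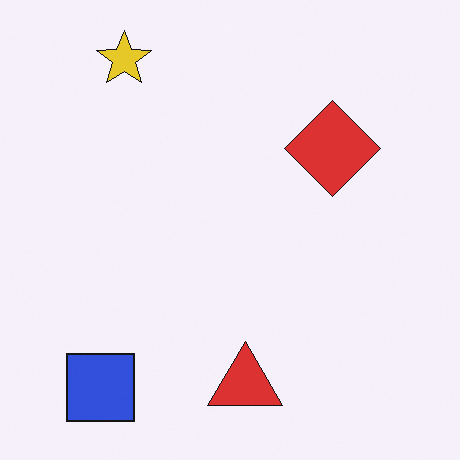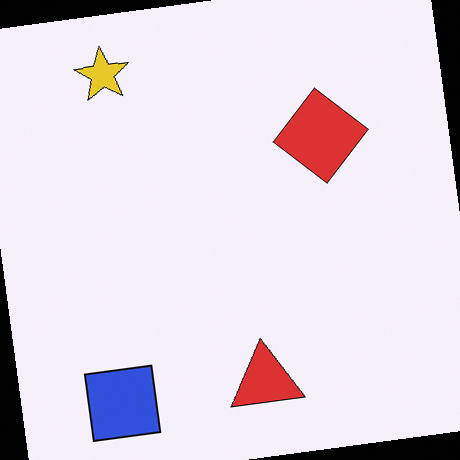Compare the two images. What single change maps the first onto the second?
The image was rotated counter-clockwise by a slight angle.

Every shape is tilted by the same angle and the image corners show triangular fill wedges — a whole-image rotation by a non-right angle.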